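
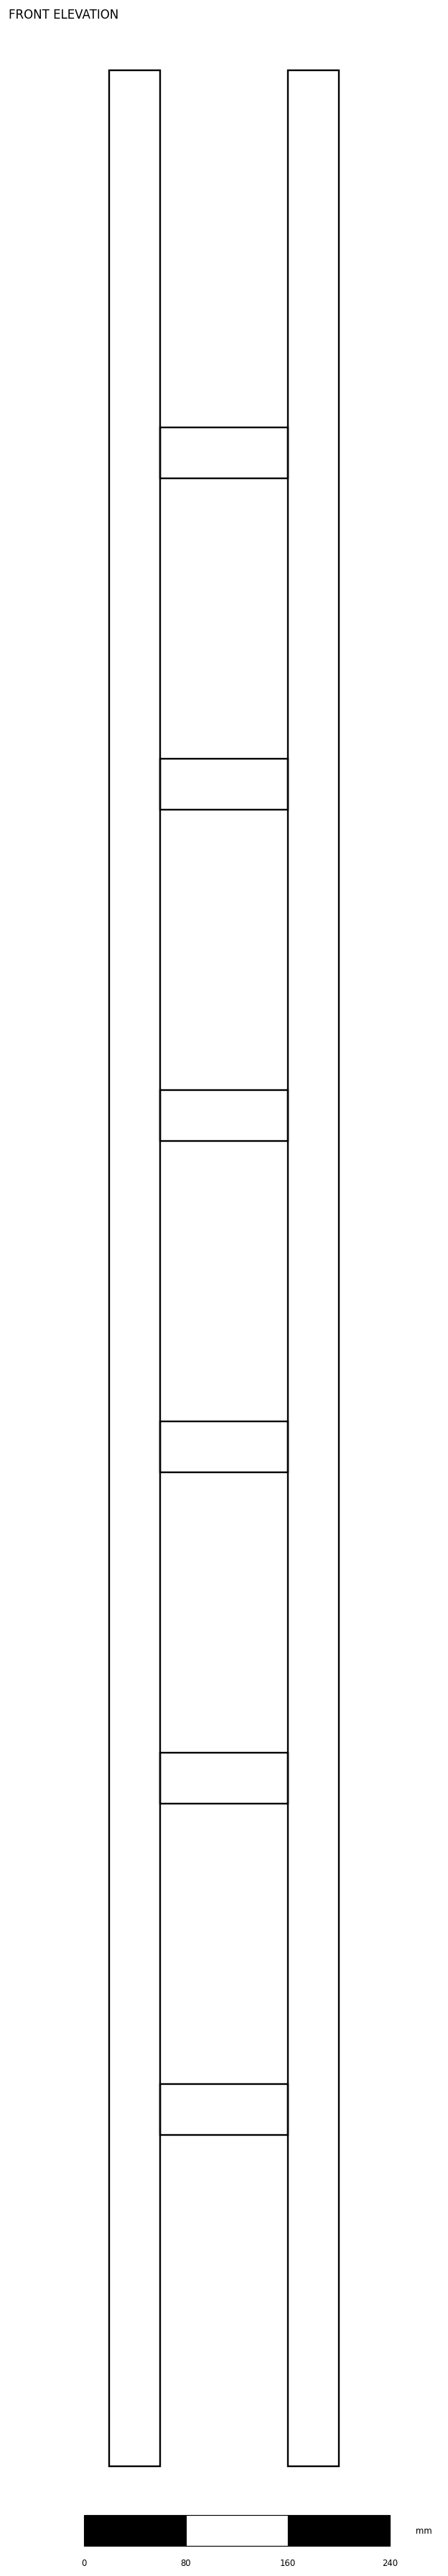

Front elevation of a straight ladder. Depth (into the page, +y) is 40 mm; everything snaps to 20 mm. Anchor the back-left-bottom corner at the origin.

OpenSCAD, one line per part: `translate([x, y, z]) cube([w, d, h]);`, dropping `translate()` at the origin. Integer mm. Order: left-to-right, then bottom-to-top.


cube([40, 40, 1880]);
translate([40, 0, 260]) cube([100, 40, 40]);
translate([40, 0, 520]) cube([100, 40, 40]);
translate([40, 0, 780]) cube([100, 40, 40]);
translate([40, 0, 1040]) cube([100, 40, 40]);
translate([40, 0, 1300]) cube([100, 40, 40]);
translate([40, 0, 1560]) cube([100, 40, 40]);
translate([140, 0, 0]) cube([40, 40, 1880]);


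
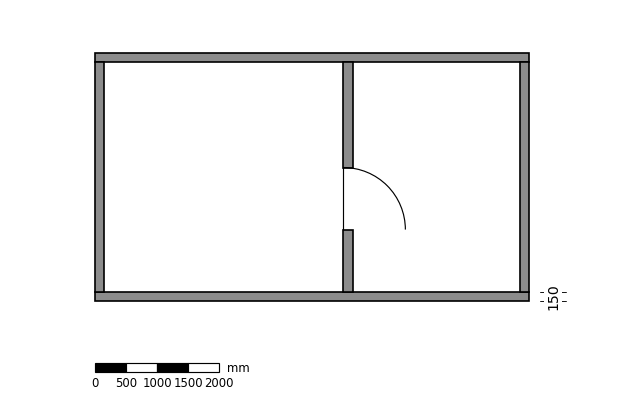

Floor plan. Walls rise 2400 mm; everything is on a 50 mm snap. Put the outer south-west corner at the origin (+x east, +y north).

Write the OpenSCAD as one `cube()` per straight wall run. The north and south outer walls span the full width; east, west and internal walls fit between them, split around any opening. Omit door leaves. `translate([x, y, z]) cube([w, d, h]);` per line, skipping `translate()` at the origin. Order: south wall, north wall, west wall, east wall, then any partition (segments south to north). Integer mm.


cube([7000, 150, 2400]);
translate([0, 3850, 0]) cube([7000, 150, 2400]);
translate([0, 150, 0]) cube([150, 3700, 2400]);
translate([6850, 150, 0]) cube([150, 3700, 2400]);
translate([4000, 150, 0]) cube([150, 1000, 2400]);
translate([4000, 2150, 0]) cube([150, 1700, 2400]);


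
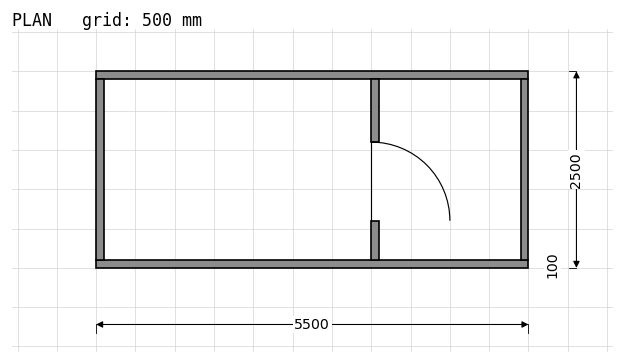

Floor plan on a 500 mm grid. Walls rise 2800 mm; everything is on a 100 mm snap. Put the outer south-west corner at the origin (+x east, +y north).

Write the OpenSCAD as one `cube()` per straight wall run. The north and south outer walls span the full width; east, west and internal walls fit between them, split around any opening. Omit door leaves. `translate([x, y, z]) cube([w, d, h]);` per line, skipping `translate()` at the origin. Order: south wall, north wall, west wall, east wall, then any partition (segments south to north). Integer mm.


cube([5500, 100, 2800]);
translate([0, 2400, 0]) cube([5500, 100, 2800]);
translate([0, 100, 0]) cube([100, 2300, 2800]);
translate([5400, 100, 0]) cube([100, 2300, 2800]);
translate([3500, 100, 0]) cube([100, 500, 2800]);
translate([3500, 1600, 0]) cube([100, 800, 2800]);


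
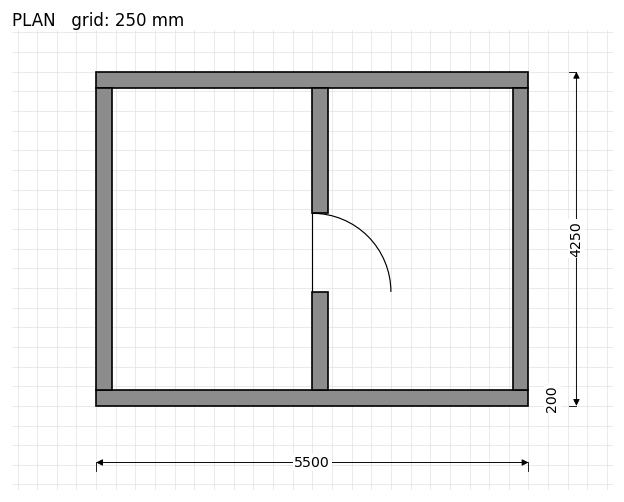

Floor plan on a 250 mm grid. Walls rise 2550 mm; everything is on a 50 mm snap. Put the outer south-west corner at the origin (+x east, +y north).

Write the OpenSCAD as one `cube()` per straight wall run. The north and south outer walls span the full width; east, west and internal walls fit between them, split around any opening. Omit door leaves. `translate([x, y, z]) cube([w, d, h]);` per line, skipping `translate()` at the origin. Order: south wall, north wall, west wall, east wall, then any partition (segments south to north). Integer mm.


cube([5500, 200, 2550]);
translate([0, 4050, 0]) cube([5500, 200, 2550]);
translate([0, 200, 0]) cube([200, 3850, 2550]);
translate([5300, 200, 0]) cube([200, 3850, 2550]);
translate([2750, 200, 0]) cube([200, 1250, 2550]);
translate([2750, 2450, 0]) cube([200, 1600, 2550]);


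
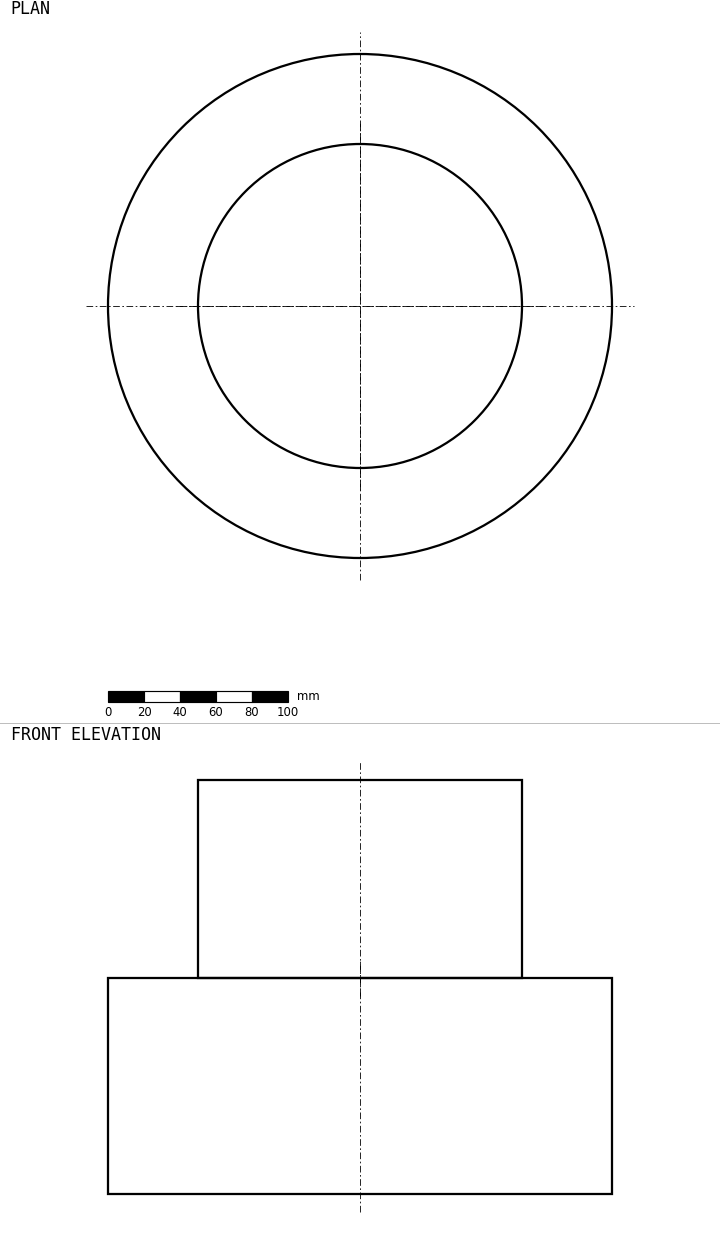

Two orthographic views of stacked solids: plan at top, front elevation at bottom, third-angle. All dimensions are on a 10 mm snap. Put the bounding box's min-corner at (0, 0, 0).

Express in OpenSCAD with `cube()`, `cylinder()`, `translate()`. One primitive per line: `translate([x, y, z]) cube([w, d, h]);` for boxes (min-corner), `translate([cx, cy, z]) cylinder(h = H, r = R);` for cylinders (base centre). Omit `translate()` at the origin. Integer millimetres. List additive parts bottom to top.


translate([140, 140, 0]) cylinder(h = 120, r = 140);
translate([140, 140, 120]) cylinder(h = 110, r = 90);


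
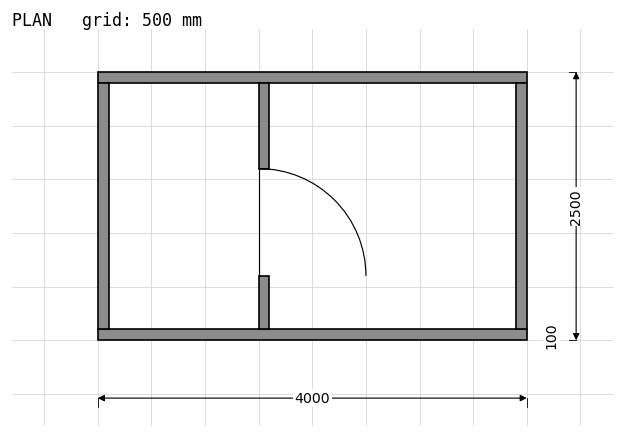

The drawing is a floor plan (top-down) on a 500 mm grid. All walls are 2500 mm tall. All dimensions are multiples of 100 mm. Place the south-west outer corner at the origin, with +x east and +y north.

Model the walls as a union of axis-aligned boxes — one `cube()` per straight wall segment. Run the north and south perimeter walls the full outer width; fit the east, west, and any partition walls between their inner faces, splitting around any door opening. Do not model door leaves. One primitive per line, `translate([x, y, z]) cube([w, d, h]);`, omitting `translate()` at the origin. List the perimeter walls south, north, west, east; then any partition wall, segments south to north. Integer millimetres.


cube([4000, 100, 2500]);
translate([0, 2400, 0]) cube([4000, 100, 2500]);
translate([0, 100, 0]) cube([100, 2300, 2500]);
translate([3900, 100, 0]) cube([100, 2300, 2500]);
translate([1500, 100, 0]) cube([100, 500, 2500]);
translate([1500, 1600, 0]) cube([100, 800, 2500]);


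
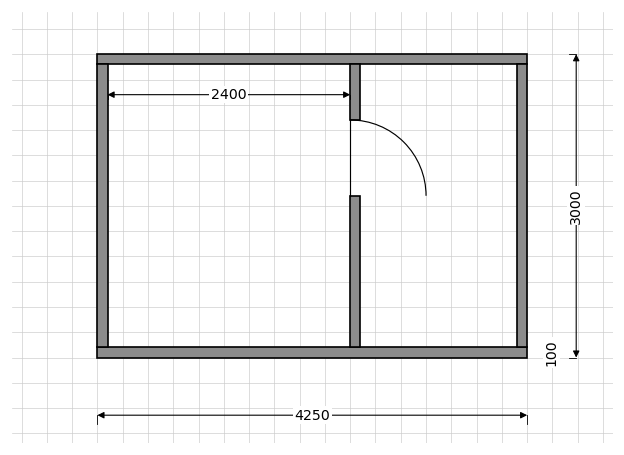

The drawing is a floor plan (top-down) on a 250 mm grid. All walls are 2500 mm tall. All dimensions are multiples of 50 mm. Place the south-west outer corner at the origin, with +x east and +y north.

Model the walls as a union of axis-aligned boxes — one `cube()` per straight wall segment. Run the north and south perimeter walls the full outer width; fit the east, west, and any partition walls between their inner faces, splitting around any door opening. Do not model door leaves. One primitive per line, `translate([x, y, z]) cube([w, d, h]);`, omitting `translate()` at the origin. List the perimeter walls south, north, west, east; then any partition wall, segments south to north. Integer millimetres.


cube([4250, 100, 2500]);
translate([0, 2900, 0]) cube([4250, 100, 2500]);
translate([0, 100, 0]) cube([100, 2800, 2500]);
translate([4150, 100, 0]) cube([100, 2800, 2500]);
translate([2500, 100, 0]) cube([100, 1500, 2500]);
translate([2500, 2350, 0]) cube([100, 550, 2500]);


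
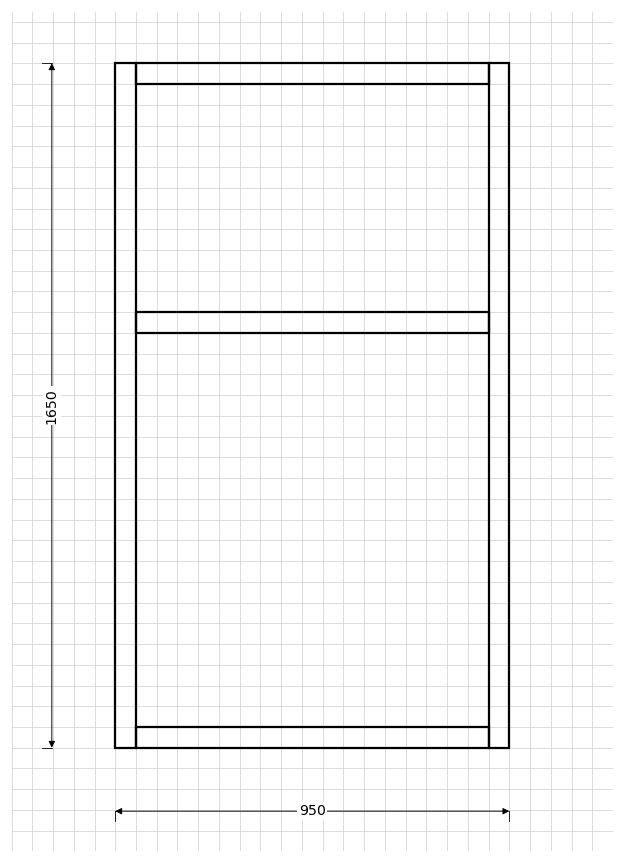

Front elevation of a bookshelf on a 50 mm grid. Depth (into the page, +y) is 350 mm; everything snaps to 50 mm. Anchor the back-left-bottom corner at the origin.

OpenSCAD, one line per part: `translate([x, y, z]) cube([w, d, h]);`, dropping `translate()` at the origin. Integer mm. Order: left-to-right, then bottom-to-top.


cube([50, 350, 1650]);
translate([50, 0, 0]) cube([850, 350, 50]);
translate([50, 0, 1000]) cube([850, 350, 50]);
translate([50, 0, 1600]) cube([850, 350, 50]);
translate([900, 0, 0]) cube([50, 350, 1650]);


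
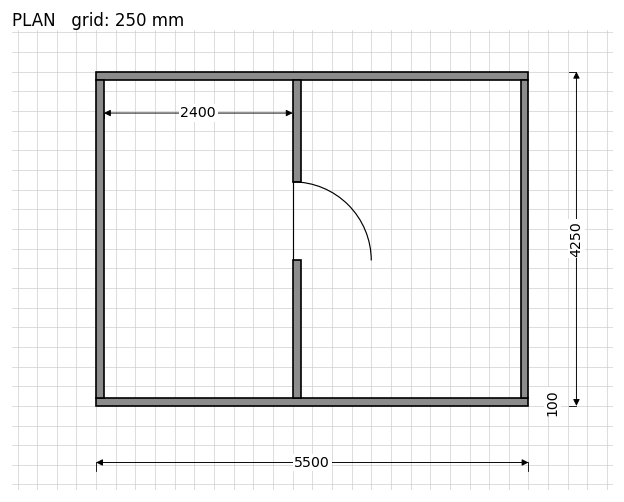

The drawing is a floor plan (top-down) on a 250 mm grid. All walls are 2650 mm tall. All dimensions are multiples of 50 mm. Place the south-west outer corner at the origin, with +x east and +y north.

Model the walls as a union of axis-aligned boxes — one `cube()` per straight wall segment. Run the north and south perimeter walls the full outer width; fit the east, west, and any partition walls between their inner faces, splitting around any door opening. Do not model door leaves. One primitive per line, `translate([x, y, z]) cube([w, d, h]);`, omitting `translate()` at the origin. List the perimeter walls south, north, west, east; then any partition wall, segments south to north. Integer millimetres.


cube([5500, 100, 2650]);
translate([0, 4150, 0]) cube([5500, 100, 2650]);
translate([0, 100, 0]) cube([100, 4050, 2650]);
translate([5400, 100, 0]) cube([100, 4050, 2650]);
translate([2500, 100, 0]) cube([100, 1750, 2650]);
translate([2500, 2850, 0]) cube([100, 1300, 2650]);


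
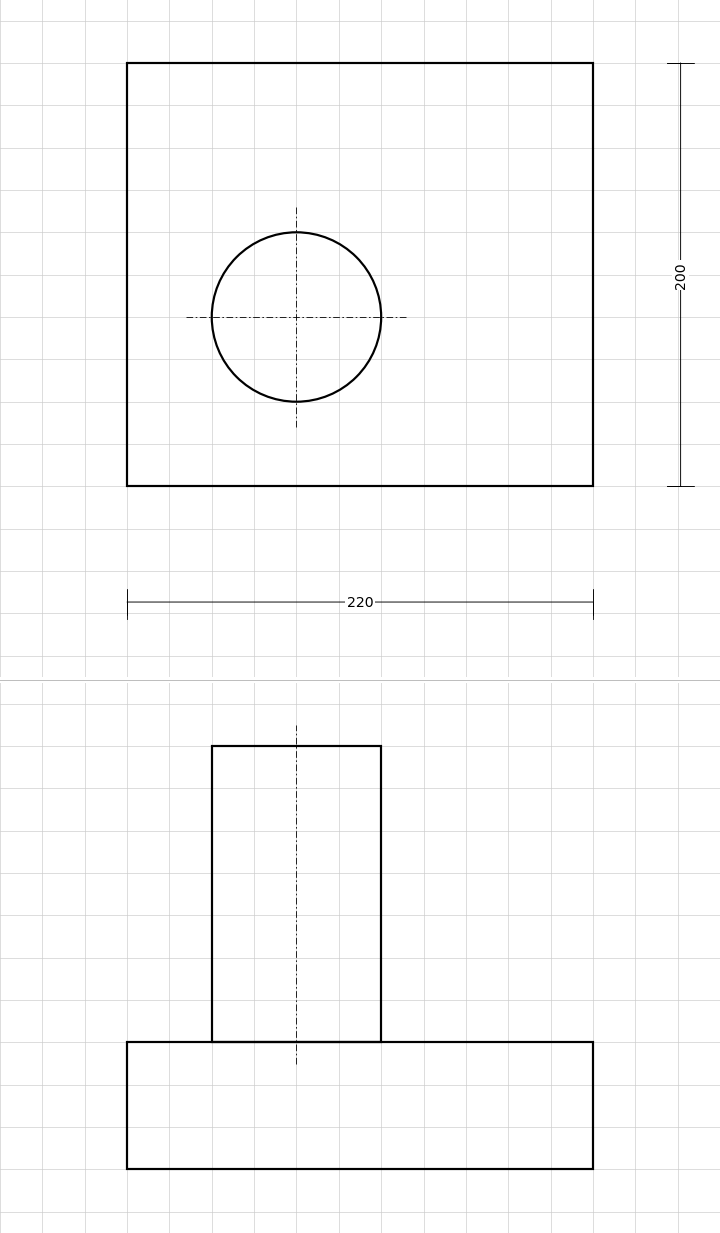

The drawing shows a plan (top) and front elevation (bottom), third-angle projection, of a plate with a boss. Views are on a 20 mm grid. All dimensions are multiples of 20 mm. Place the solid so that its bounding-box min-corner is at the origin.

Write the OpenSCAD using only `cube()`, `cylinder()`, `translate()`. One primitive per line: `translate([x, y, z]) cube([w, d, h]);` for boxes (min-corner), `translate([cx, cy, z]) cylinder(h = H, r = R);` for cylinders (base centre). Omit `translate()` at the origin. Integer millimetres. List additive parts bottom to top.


cube([220, 200, 60]);
translate([80, 80, 60]) cylinder(h = 140, r = 40);


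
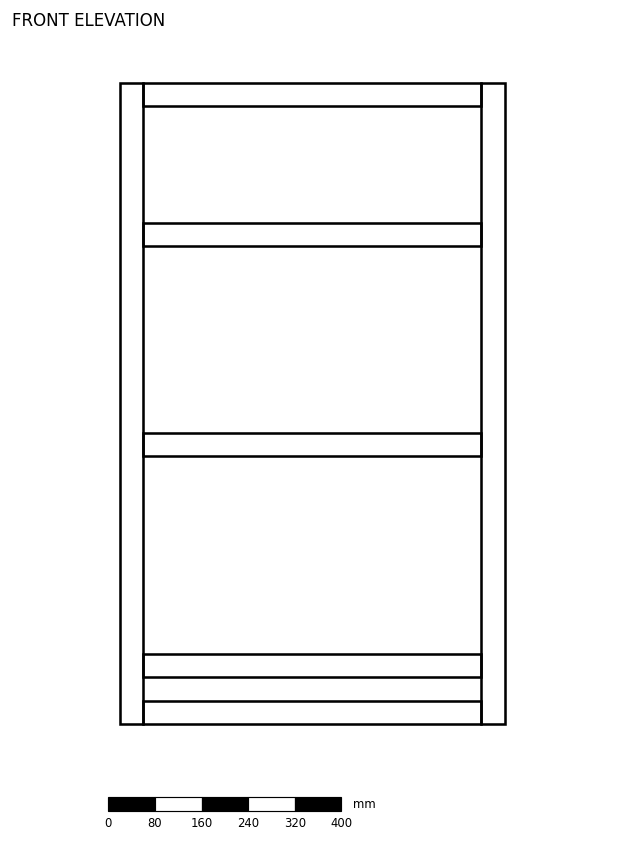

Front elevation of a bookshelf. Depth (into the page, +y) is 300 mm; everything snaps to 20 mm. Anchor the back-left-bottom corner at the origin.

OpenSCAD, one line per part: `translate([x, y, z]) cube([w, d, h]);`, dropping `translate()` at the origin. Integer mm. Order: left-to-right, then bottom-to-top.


cube([40, 300, 1100]);
translate([40, 0, 0]) cube([580, 300, 40]);
translate([40, 0, 80]) cube([580, 300, 40]);
translate([40, 0, 460]) cube([580, 300, 40]);
translate([40, 0, 820]) cube([580, 300, 40]);
translate([40, 0, 1060]) cube([580, 300, 40]);
translate([620, 0, 0]) cube([40, 300, 1100]);


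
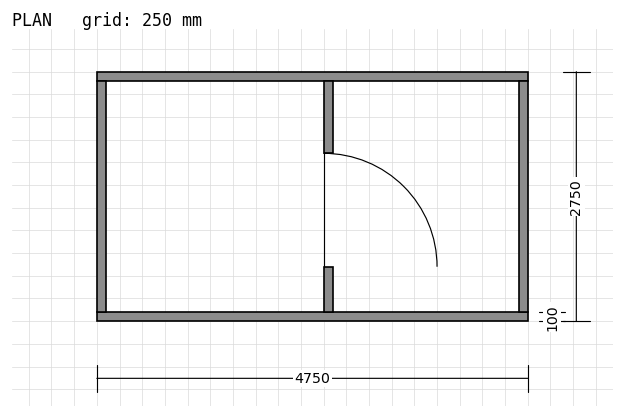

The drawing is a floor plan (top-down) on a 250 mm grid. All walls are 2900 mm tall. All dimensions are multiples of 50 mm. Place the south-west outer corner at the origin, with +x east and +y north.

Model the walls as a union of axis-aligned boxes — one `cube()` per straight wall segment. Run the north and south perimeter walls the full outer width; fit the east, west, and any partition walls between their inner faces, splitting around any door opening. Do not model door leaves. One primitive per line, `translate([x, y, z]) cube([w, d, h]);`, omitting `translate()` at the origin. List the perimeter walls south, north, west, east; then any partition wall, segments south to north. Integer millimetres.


cube([4750, 100, 2900]);
translate([0, 2650, 0]) cube([4750, 100, 2900]);
translate([0, 100, 0]) cube([100, 2550, 2900]);
translate([4650, 100, 0]) cube([100, 2550, 2900]);
translate([2500, 100, 0]) cube([100, 500, 2900]);
translate([2500, 1850, 0]) cube([100, 800, 2900]);


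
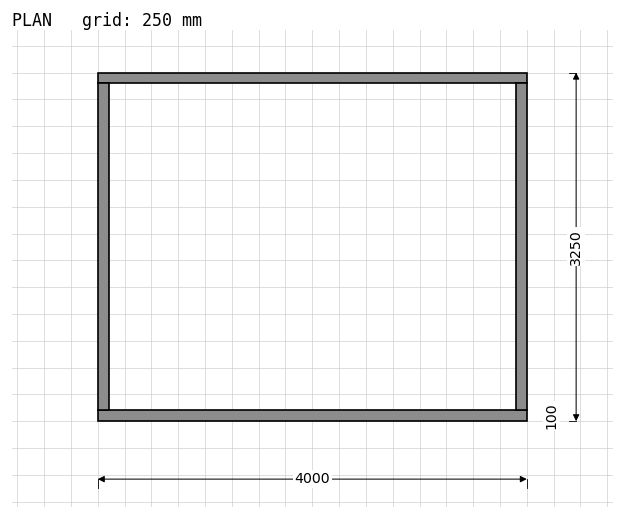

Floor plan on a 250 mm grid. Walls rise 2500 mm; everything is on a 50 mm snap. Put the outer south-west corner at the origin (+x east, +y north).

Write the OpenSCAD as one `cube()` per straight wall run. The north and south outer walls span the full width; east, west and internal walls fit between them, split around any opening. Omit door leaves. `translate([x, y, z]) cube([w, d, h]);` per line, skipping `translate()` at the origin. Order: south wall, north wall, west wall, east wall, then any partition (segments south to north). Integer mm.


cube([4000, 100, 2500]);
translate([0, 3150, 0]) cube([4000, 100, 2500]);
translate([0, 100, 0]) cube([100, 3050, 2500]);
translate([3900, 100, 0]) cube([100, 3050, 2500]);


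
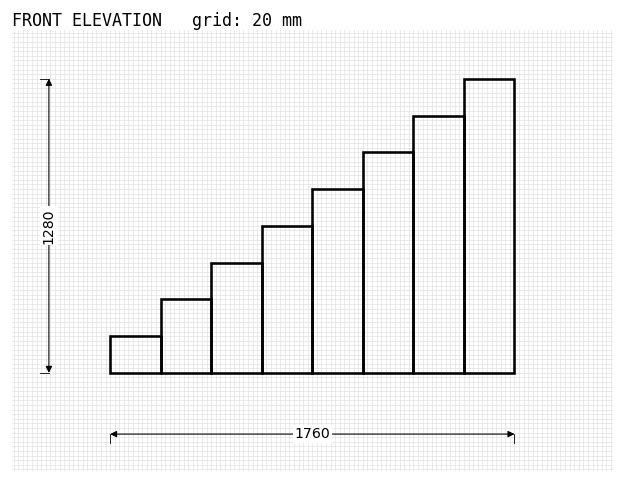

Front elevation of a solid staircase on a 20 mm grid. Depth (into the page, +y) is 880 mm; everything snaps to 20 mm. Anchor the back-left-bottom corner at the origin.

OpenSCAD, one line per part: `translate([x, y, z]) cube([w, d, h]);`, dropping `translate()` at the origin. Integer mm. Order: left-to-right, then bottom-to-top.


cube([220, 880, 160]);
translate([220, 0, 0]) cube([220, 880, 320]);
translate([440, 0, 0]) cube([220, 880, 480]);
translate([660, 0, 0]) cube([220, 880, 640]);
translate([880, 0, 0]) cube([220, 880, 800]);
translate([1100, 0, 0]) cube([220, 880, 960]);
translate([1320, 0, 0]) cube([220, 880, 1120]);
translate([1540, 0, 0]) cube([220, 880, 1280]);


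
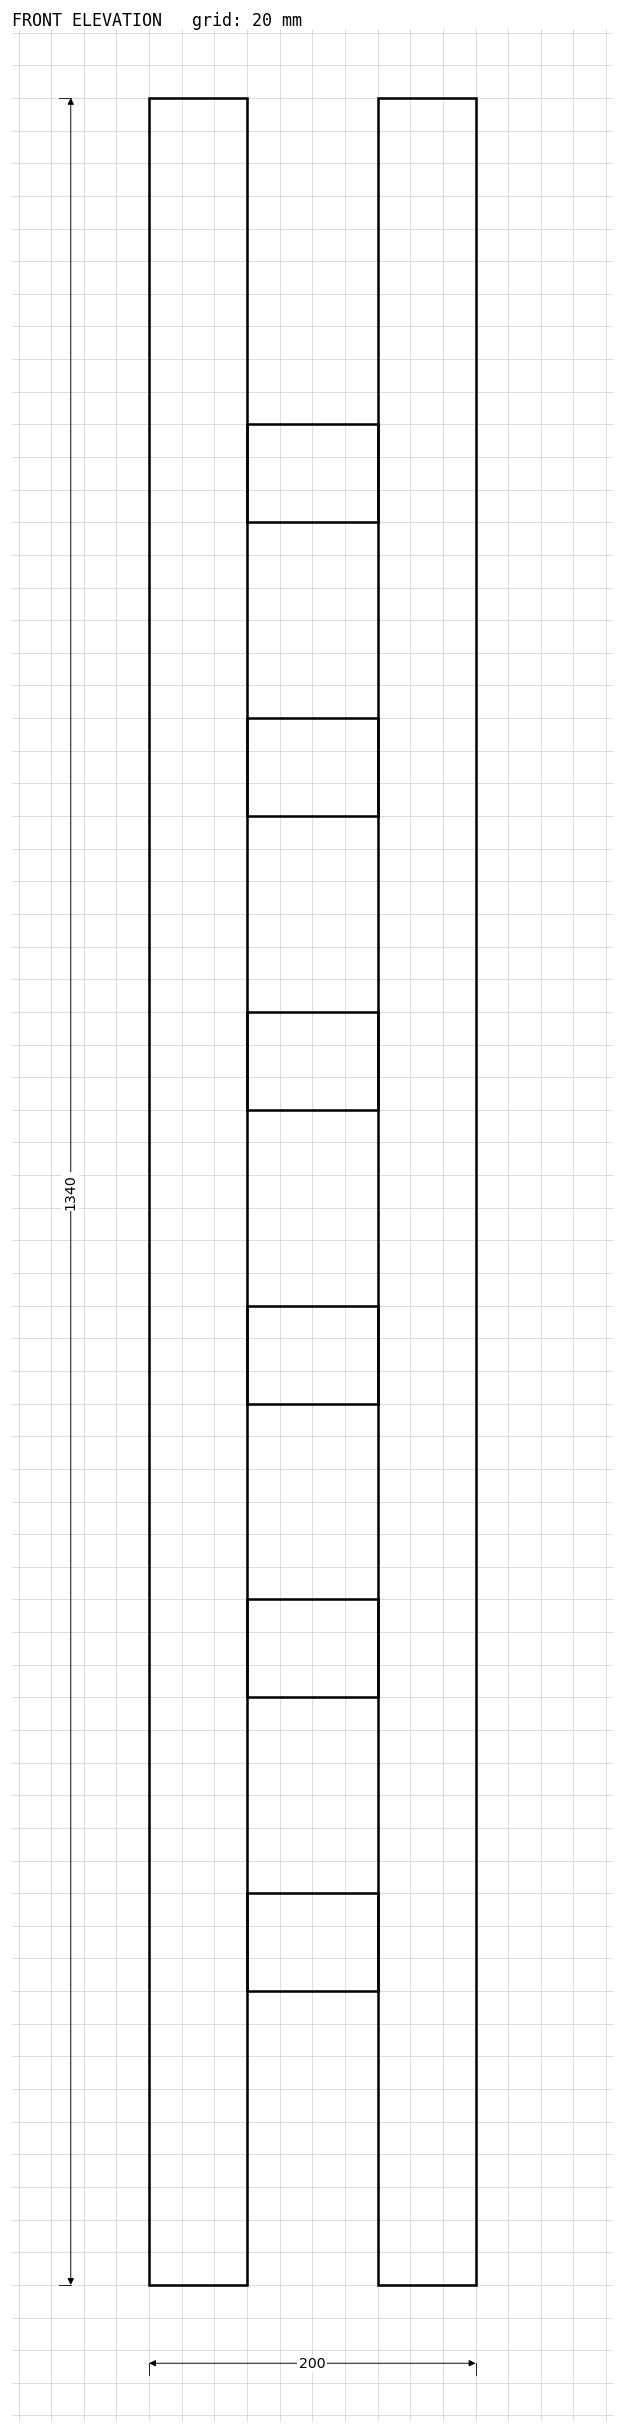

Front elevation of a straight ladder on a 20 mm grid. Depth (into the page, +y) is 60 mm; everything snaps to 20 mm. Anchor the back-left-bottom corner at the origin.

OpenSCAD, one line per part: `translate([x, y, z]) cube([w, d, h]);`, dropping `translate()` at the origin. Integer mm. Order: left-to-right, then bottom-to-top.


cube([60, 60, 1340]);
translate([60, 0, 180]) cube([80, 60, 60]);
translate([60, 0, 360]) cube([80, 60, 60]);
translate([60, 0, 540]) cube([80, 60, 60]);
translate([60, 0, 720]) cube([80, 60, 60]);
translate([60, 0, 900]) cube([80, 60, 60]);
translate([60, 0, 1080]) cube([80, 60, 60]);
translate([140, 0, 0]) cube([60, 60, 1340]);


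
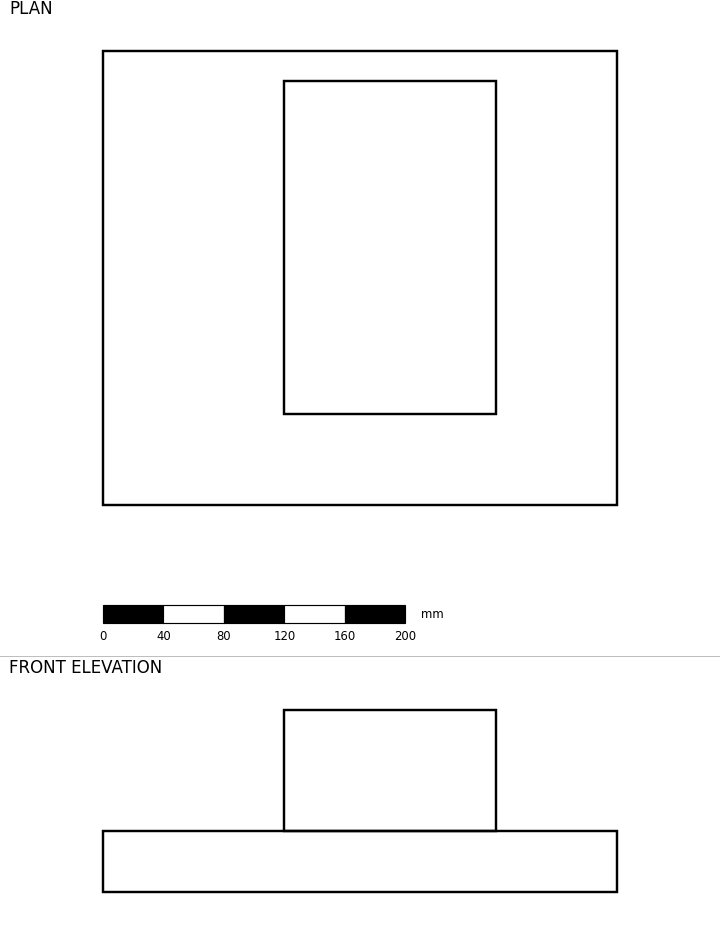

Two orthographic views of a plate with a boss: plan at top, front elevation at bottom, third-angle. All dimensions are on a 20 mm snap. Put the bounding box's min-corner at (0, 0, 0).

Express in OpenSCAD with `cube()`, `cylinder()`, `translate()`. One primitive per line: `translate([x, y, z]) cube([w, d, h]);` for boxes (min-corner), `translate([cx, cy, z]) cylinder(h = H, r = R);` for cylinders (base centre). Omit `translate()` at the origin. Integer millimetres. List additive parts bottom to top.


cube([340, 300, 40]);
translate([120, 60, 40]) cube([140, 220, 80]);


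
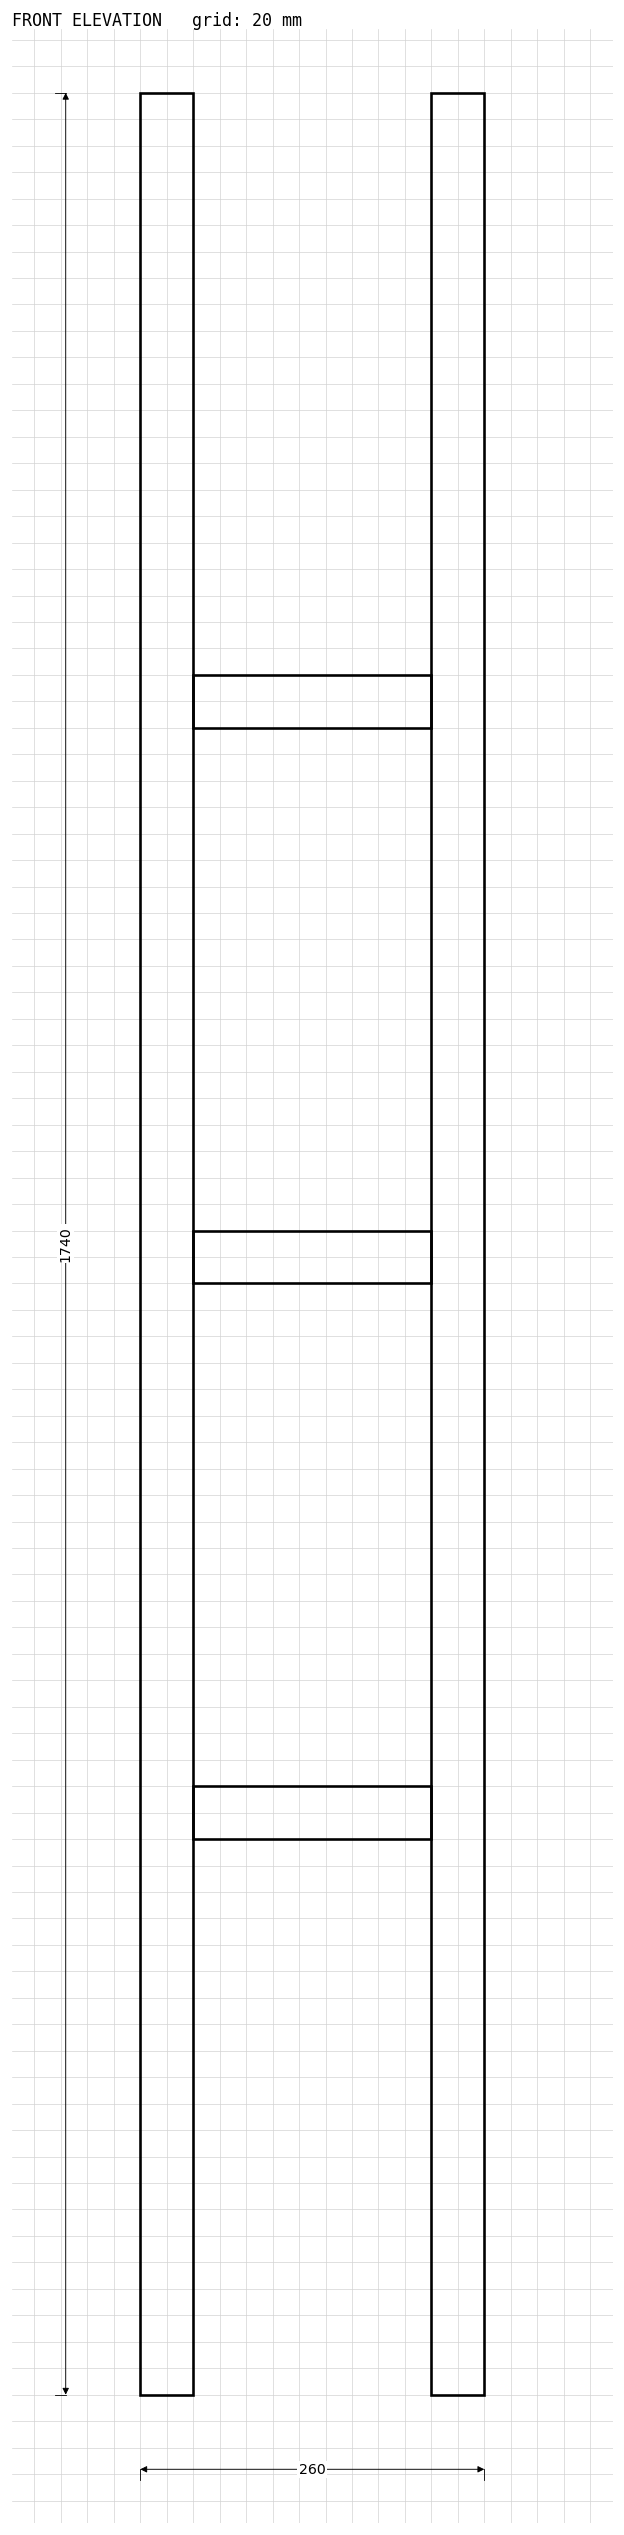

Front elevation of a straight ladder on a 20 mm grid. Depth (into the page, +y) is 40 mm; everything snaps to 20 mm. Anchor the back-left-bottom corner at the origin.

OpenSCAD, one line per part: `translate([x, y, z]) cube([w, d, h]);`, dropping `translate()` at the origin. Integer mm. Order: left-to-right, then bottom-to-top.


cube([40, 40, 1740]);
translate([40, 0, 420]) cube([180, 40, 40]);
translate([40, 0, 840]) cube([180, 40, 40]);
translate([40, 0, 1260]) cube([180, 40, 40]);
translate([220, 0, 0]) cube([40, 40, 1740]);


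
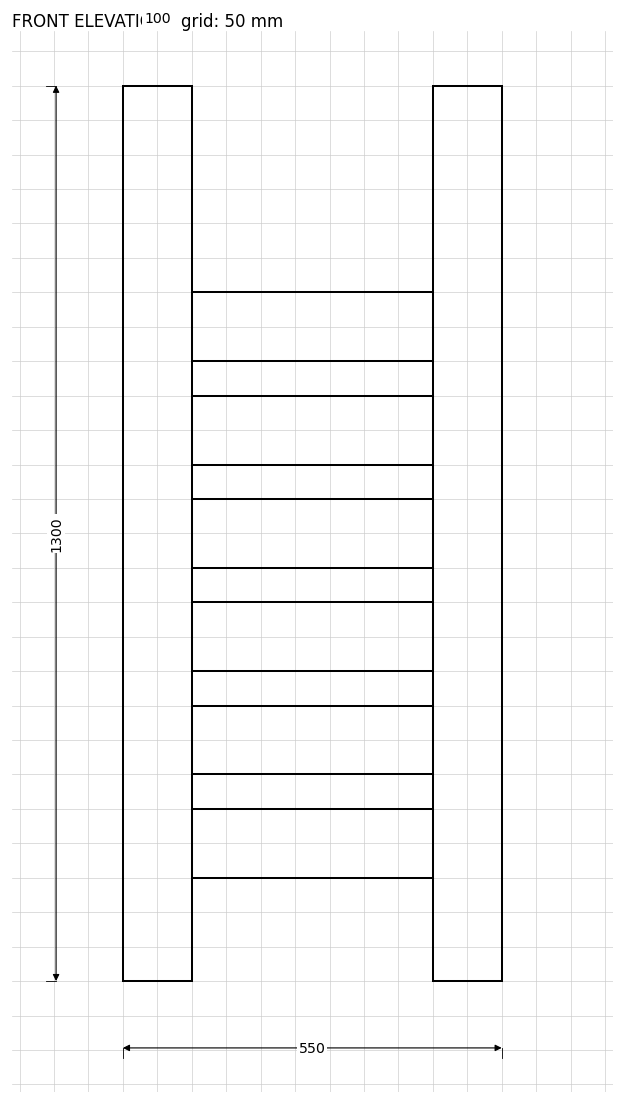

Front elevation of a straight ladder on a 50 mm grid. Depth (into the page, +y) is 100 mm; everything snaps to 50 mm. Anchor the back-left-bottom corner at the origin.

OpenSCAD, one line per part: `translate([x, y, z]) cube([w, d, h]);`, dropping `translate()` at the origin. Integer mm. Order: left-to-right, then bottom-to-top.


cube([100, 100, 1300]);
translate([100, 0, 150]) cube([350, 100, 100]);
translate([100, 0, 300]) cube([350, 100, 100]);
translate([100, 0, 450]) cube([350, 100, 100]);
translate([100, 0, 600]) cube([350, 100, 100]);
translate([100, 0, 750]) cube([350, 100, 100]);
translate([100, 0, 900]) cube([350, 100, 100]);
translate([450, 0, 0]) cube([100, 100, 1300]);


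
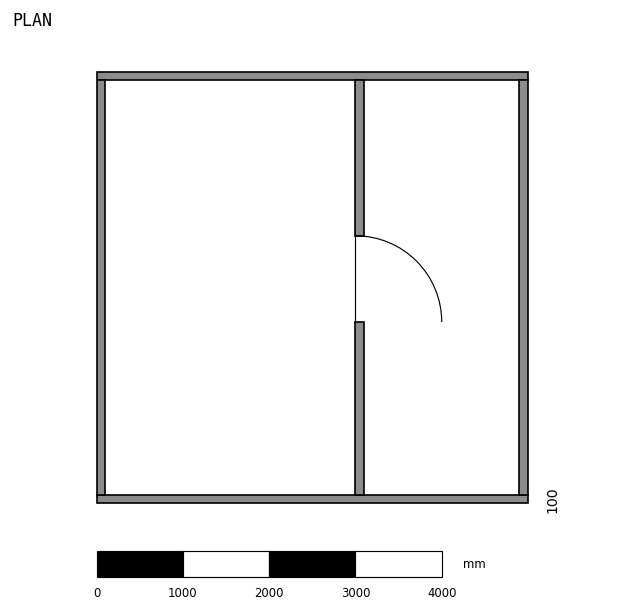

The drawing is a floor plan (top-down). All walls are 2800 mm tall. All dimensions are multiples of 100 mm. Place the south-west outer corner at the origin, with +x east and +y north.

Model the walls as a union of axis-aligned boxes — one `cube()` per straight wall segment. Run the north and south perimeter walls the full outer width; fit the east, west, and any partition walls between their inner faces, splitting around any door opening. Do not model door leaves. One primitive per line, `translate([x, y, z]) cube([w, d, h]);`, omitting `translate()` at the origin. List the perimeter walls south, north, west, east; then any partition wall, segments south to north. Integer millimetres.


cube([5000, 100, 2800]);
translate([0, 4900, 0]) cube([5000, 100, 2800]);
translate([0, 100, 0]) cube([100, 4800, 2800]);
translate([4900, 100, 0]) cube([100, 4800, 2800]);
translate([3000, 100, 0]) cube([100, 2000, 2800]);
translate([3000, 3100, 0]) cube([100, 1800, 2800]);


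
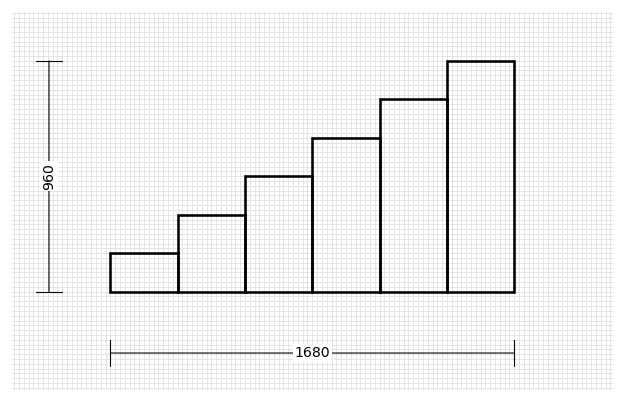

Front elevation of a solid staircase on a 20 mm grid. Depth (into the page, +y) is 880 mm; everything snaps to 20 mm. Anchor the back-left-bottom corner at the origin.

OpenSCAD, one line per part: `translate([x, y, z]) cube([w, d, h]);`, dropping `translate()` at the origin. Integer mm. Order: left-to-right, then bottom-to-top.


cube([280, 880, 160]);
translate([280, 0, 0]) cube([280, 880, 320]);
translate([560, 0, 0]) cube([280, 880, 480]);
translate([840, 0, 0]) cube([280, 880, 640]);
translate([1120, 0, 0]) cube([280, 880, 800]);
translate([1400, 0, 0]) cube([280, 880, 960]);


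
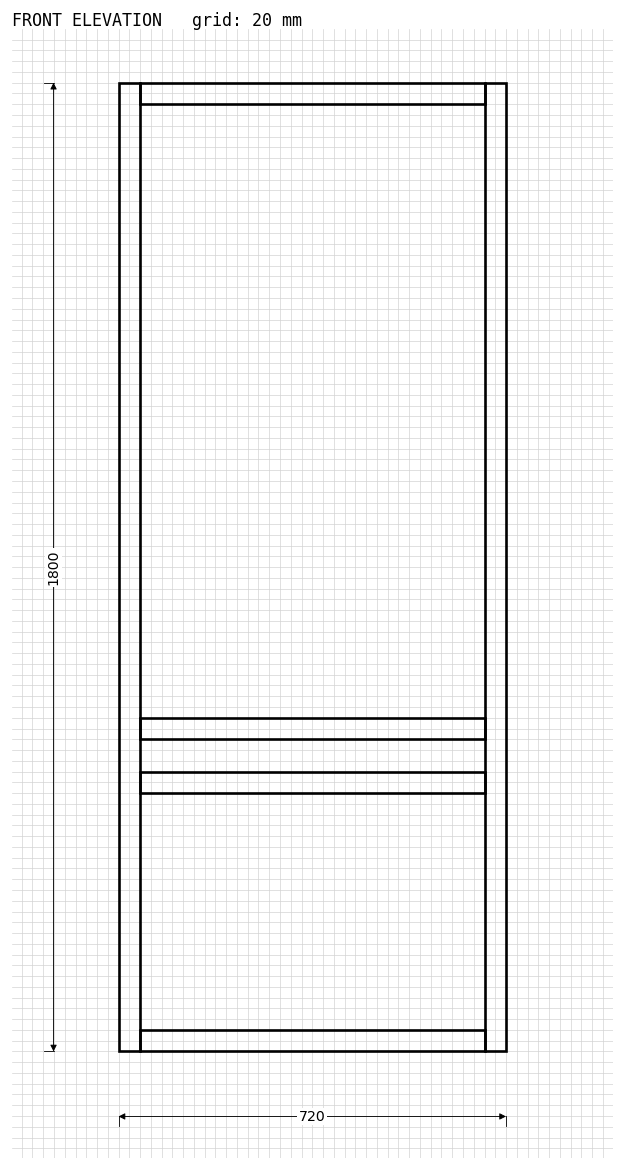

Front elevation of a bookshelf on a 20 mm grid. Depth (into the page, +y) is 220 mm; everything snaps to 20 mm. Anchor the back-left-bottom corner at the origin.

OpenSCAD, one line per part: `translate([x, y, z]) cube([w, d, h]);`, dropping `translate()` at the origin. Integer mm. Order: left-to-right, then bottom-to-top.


cube([40, 220, 1800]);
translate([40, 0, 0]) cube([640, 220, 40]);
translate([40, 0, 480]) cube([640, 220, 40]);
translate([40, 0, 580]) cube([640, 220, 40]);
translate([40, 0, 1760]) cube([640, 220, 40]);
translate([680, 0, 0]) cube([40, 220, 1800]);


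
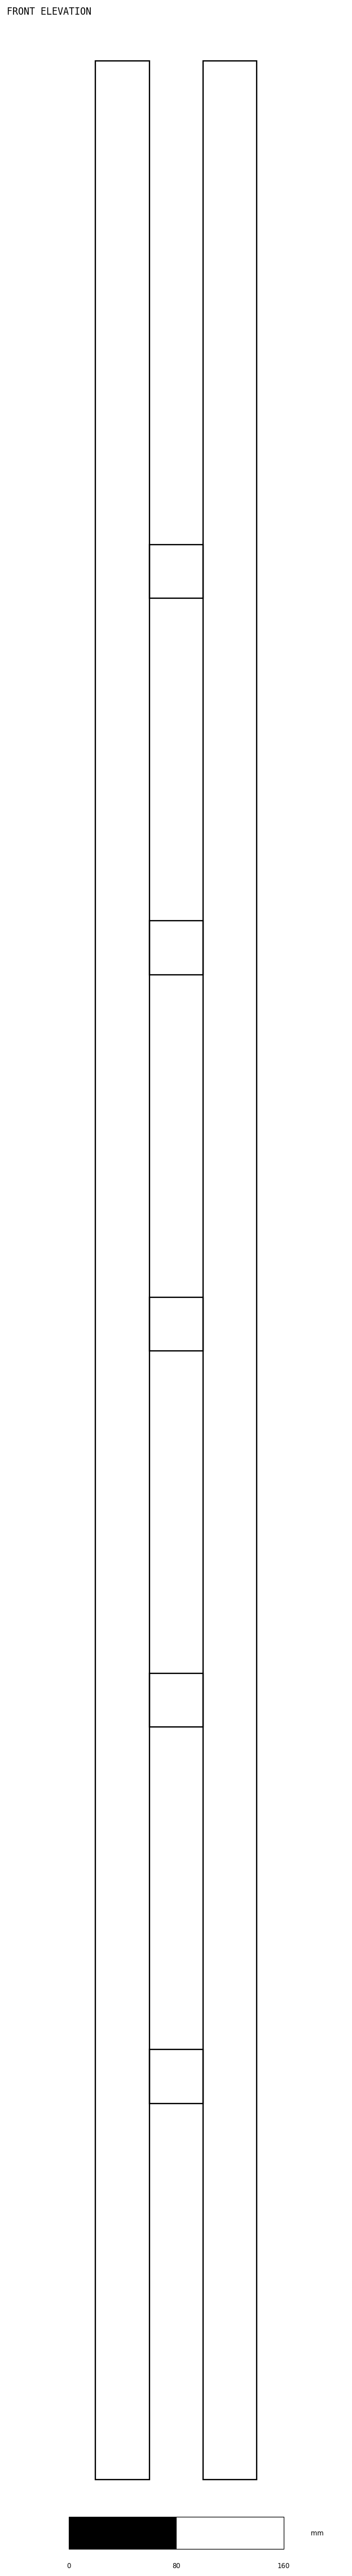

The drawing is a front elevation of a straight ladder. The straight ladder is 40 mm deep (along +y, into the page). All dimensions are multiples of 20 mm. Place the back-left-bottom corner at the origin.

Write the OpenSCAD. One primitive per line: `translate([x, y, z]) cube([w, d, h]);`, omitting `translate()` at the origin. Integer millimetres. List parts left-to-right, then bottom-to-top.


cube([40, 40, 1800]);
translate([40, 0, 280]) cube([40, 40, 40]);
translate([40, 0, 560]) cube([40, 40, 40]);
translate([40, 0, 840]) cube([40, 40, 40]);
translate([40, 0, 1120]) cube([40, 40, 40]);
translate([40, 0, 1400]) cube([40, 40, 40]);
translate([80, 0, 0]) cube([40, 40, 1800]);


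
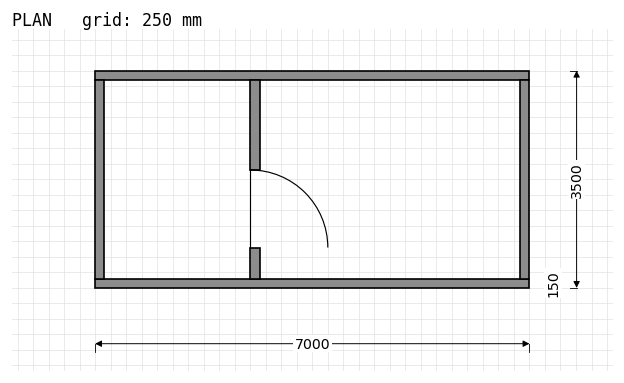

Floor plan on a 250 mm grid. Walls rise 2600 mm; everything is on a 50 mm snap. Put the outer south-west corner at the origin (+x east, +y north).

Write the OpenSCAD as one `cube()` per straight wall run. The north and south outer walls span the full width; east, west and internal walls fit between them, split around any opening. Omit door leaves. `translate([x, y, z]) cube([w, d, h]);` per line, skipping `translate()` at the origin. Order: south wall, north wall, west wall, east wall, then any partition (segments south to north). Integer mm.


cube([7000, 150, 2600]);
translate([0, 3350, 0]) cube([7000, 150, 2600]);
translate([0, 150, 0]) cube([150, 3200, 2600]);
translate([6850, 150, 0]) cube([150, 3200, 2600]);
translate([2500, 150, 0]) cube([150, 500, 2600]);
translate([2500, 1900, 0]) cube([150, 1450, 2600]);


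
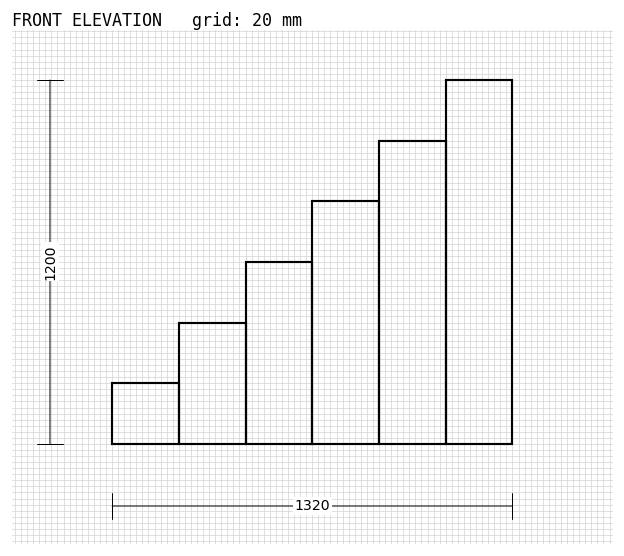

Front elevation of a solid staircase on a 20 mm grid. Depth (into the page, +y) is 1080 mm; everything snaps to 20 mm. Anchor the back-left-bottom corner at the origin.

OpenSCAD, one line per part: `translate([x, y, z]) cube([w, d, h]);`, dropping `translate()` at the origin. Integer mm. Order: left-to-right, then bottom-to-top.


cube([220, 1080, 200]);
translate([220, 0, 0]) cube([220, 1080, 400]);
translate([440, 0, 0]) cube([220, 1080, 600]);
translate([660, 0, 0]) cube([220, 1080, 800]);
translate([880, 0, 0]) cube([220, 1080, 1000]);
translate([1100, 0, 0]) cube([220, 1080, 1200]);


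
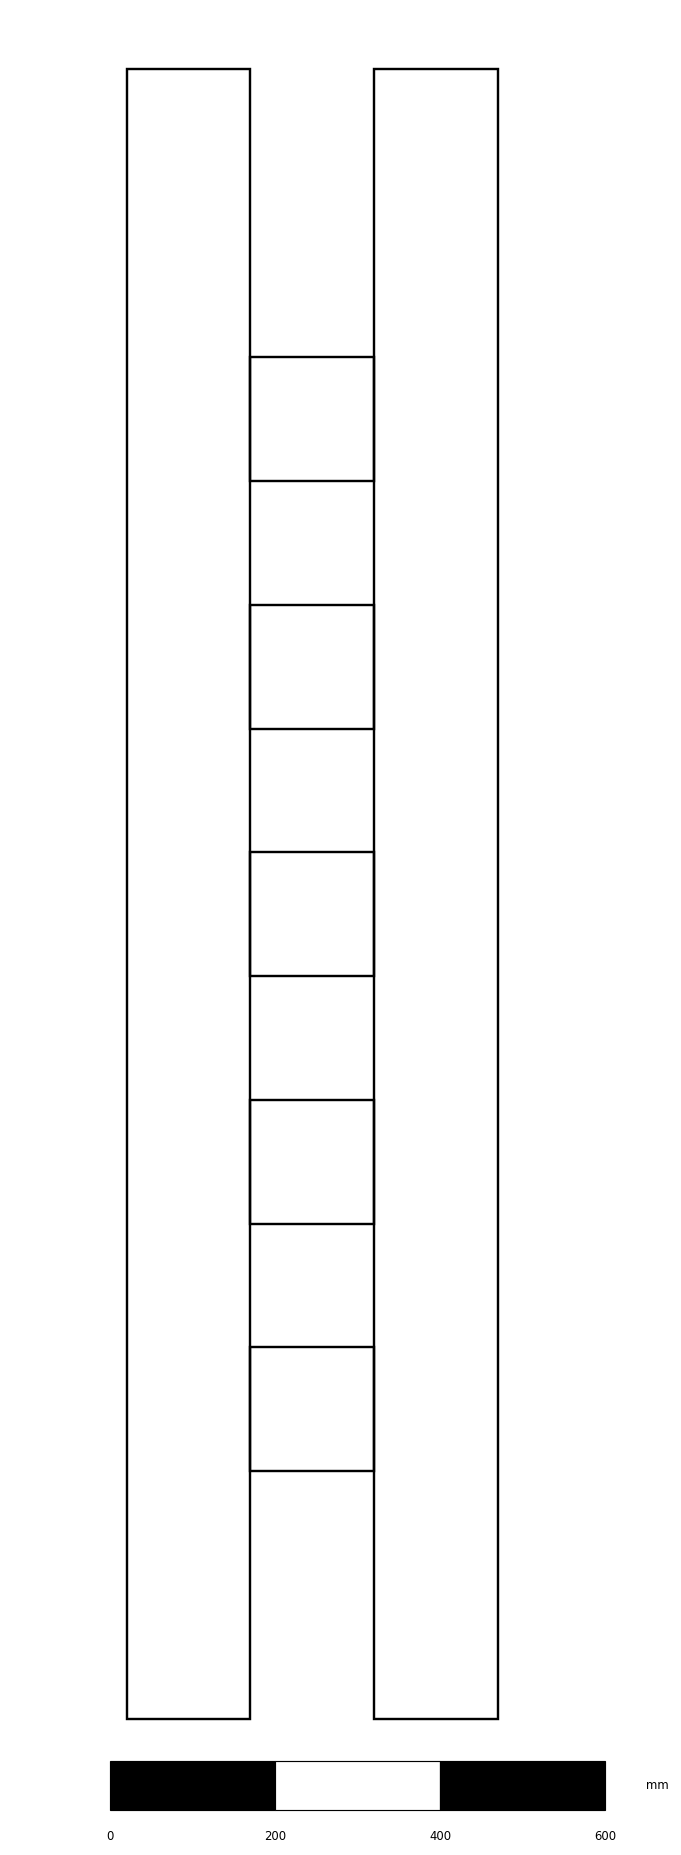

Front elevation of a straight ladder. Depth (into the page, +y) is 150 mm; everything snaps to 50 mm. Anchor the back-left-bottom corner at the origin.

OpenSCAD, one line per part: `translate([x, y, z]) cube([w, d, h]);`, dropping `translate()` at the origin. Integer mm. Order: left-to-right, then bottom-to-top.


cube([150, 150, 2000]);
translate([150, 0, 300]) cube([150, 150, 150]);
translate([150, 0, 600]) cube([150, 150, 150]);
translate([150, 0, 900]) cube([150, 150, 150]);
translate([150, 0, 1200]) cube([150, 150, 150]);
translate([150, 0, 1500]) cube([150, 150, 150]);
translate([300, 0, 0]) cube([150, 150, 2000]);


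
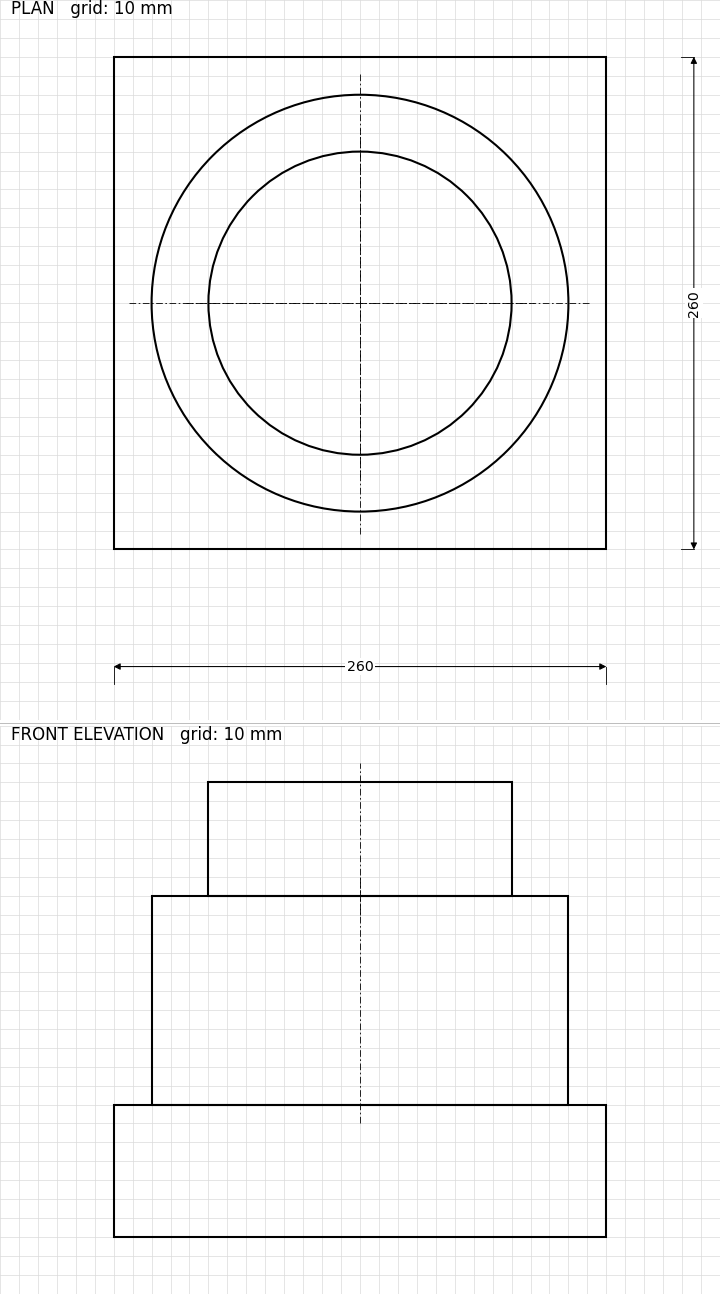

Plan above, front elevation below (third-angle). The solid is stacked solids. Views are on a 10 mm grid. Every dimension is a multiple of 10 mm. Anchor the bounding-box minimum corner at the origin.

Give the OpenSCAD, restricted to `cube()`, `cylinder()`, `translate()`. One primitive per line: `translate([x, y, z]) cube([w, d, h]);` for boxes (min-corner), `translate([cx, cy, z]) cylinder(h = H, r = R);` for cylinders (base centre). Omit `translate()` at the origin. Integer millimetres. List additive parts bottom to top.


cube([260, 260, 70]);
translate([130, 130, 70]) cylinder(h = 110, r = 110);
translate([130, 130, 180]) cylinder(h = 60, r = 80);


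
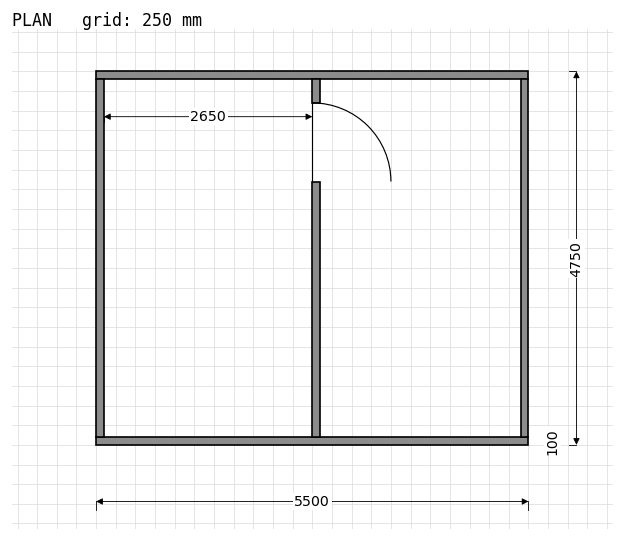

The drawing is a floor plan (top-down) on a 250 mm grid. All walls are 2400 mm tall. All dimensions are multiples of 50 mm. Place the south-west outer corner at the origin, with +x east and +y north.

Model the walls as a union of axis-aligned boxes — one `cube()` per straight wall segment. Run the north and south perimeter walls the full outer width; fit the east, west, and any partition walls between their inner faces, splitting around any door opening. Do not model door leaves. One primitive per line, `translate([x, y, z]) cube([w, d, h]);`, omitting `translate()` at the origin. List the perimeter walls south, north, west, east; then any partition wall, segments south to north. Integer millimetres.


cube([5500, 100, 2400]);
translate([0, 4650, 0]) cube([5500, 100, 2400]);
translate([0, 100, 0]) cube([100, 4550, 2400]);
translate([5400, 100, 0]) cube([100, 4550, 2400]);
translate([2750, 100, 0]) cube([100, 3250, 2400]);
translate([2750, 4350, 0]) cube([100, 300, 2400]);


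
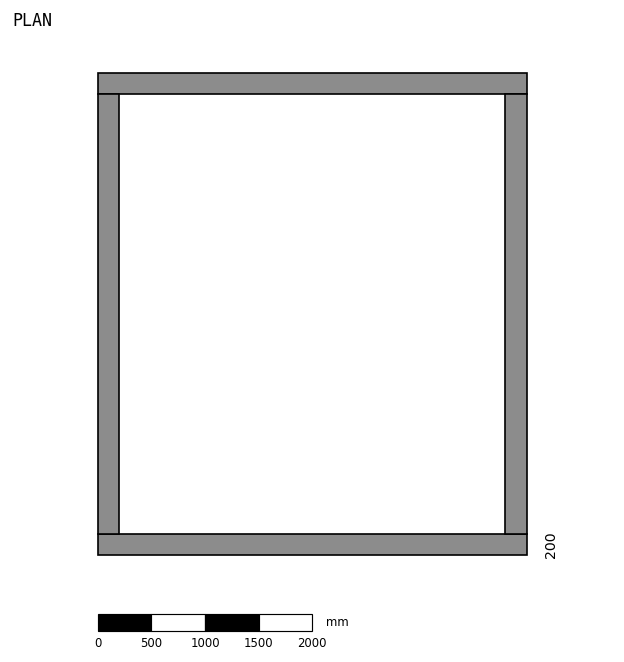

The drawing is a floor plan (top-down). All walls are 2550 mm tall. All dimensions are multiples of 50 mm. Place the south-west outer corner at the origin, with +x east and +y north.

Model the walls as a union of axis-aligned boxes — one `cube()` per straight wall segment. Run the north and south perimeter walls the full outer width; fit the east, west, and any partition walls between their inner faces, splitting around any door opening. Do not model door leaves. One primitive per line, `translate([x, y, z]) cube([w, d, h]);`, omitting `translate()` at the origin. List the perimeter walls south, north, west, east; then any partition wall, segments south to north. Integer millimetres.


cube([4000, 200, 2550]);
translate([0, 4300, 0]) cube([4000, 200, 2550]);
translate([0, 200, 0]) cube([200, 4100, 2550]);
translate([3800, 200, 0]) cube([200, 4100, 2550]);


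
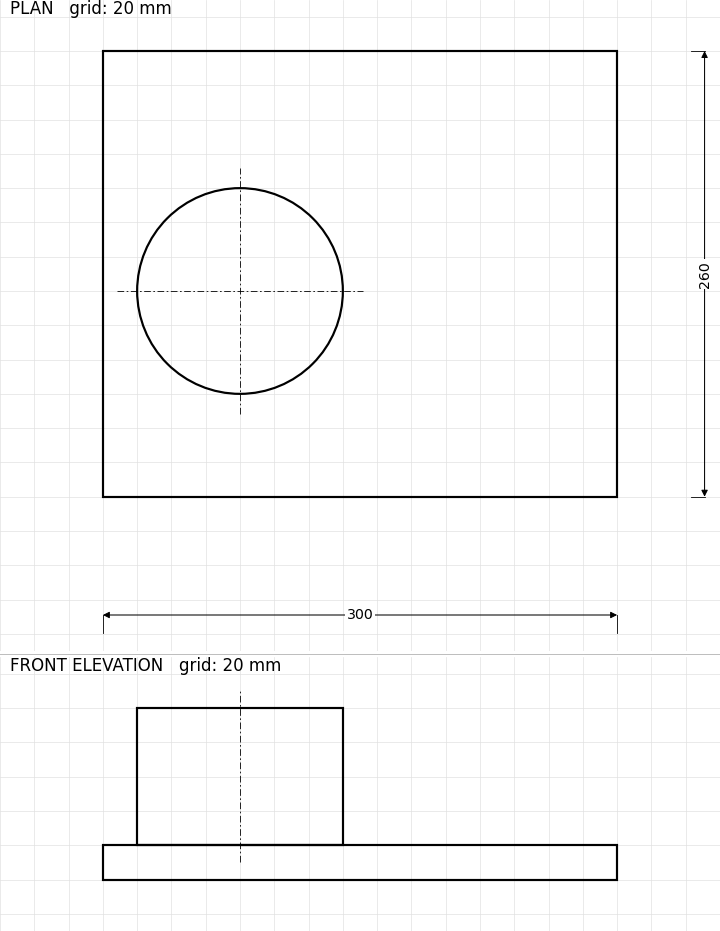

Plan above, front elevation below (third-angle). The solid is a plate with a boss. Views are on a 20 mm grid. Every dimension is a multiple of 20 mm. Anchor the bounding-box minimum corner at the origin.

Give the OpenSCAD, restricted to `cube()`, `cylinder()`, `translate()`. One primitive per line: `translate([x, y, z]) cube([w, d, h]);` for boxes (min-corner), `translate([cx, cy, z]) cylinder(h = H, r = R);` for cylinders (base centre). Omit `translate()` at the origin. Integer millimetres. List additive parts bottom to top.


cube([300, 260, 20]);
translate([80, 120, 20]) cylinder(h = 80, r = 60);


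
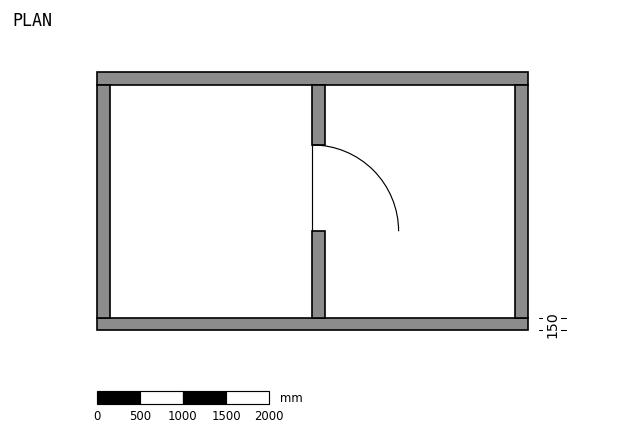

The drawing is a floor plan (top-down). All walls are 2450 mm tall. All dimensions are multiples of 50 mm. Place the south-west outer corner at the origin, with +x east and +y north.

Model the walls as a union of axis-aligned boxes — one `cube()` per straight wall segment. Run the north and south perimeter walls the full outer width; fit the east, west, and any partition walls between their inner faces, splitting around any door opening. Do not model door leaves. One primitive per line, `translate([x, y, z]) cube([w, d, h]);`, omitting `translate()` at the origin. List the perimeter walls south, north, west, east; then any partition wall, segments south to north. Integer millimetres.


cube([5000, 150, 2450]);
translate([0, 2850, 0]) cube([5000, 150, 2450]);
translate([0, 150, 0]) cube([150, 2700, 2450]);
translate([4850, 150, 0]) cube([150, 2700, 2450]);
translate([2500, 150, 0]) cube([150, 1000, 2450]);
translate([2500, 2150, 0]) cube([150, 700, 2450]);


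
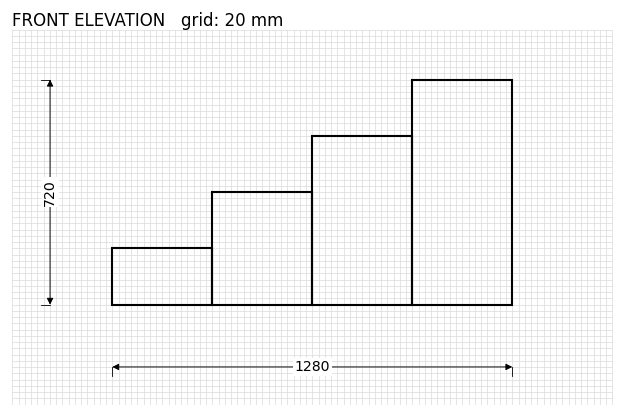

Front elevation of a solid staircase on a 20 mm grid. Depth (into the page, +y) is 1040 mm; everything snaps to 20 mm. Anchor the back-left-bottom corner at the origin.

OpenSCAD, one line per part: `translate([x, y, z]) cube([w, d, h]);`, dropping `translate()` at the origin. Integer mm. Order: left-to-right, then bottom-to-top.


cube([320, 1040, 180]);
translate([320, 0, 0]) cube([320, 1040, 360]);
translate([640, 0, 0]) cube([320, 1040, 540]);
translate([960, 0, 0]) cube([320, 1040, 720]);


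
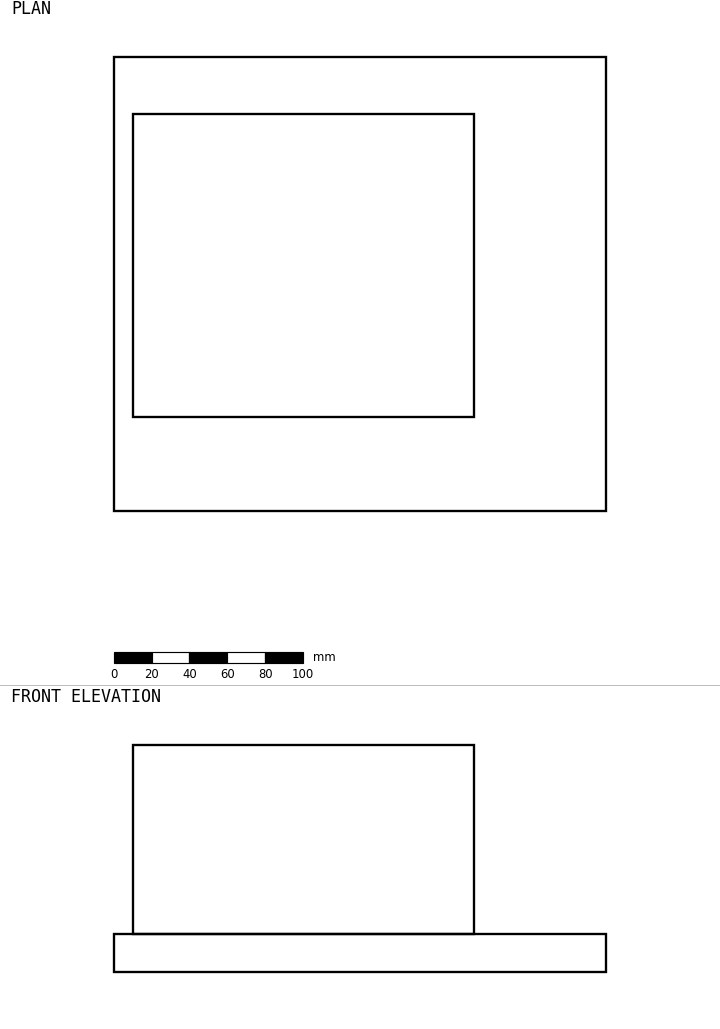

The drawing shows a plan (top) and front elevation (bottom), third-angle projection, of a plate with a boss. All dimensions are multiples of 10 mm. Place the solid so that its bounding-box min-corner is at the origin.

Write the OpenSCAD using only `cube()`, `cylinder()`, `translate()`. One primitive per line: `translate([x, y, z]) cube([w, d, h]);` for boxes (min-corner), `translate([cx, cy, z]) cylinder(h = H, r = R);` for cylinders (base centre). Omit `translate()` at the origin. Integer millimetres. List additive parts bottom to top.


cube([260, 240, 20]);
translate([10, 50, 20]) cube([180, 160, 100]);


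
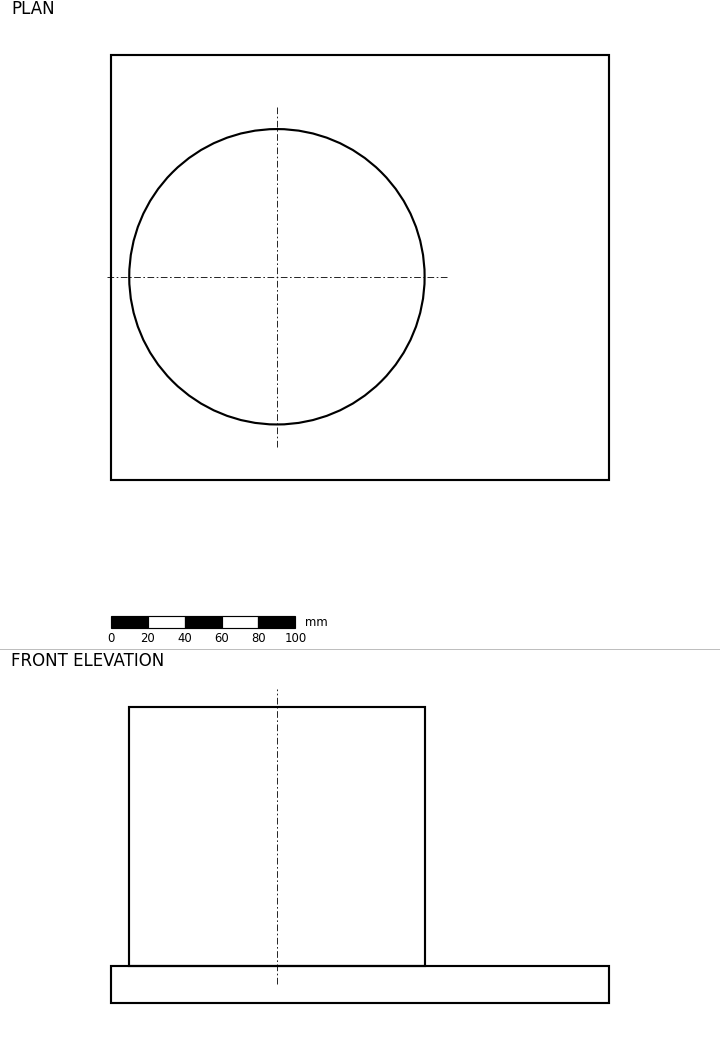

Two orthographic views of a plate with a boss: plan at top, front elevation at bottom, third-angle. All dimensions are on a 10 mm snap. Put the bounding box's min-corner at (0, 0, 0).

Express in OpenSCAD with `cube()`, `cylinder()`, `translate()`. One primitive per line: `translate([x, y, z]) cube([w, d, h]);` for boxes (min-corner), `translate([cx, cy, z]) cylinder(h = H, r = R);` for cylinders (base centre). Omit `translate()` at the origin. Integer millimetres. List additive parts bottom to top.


cube([270, 230, 20]);
translate([90, 110, 20]) cylinder(h = 140, r = 80);


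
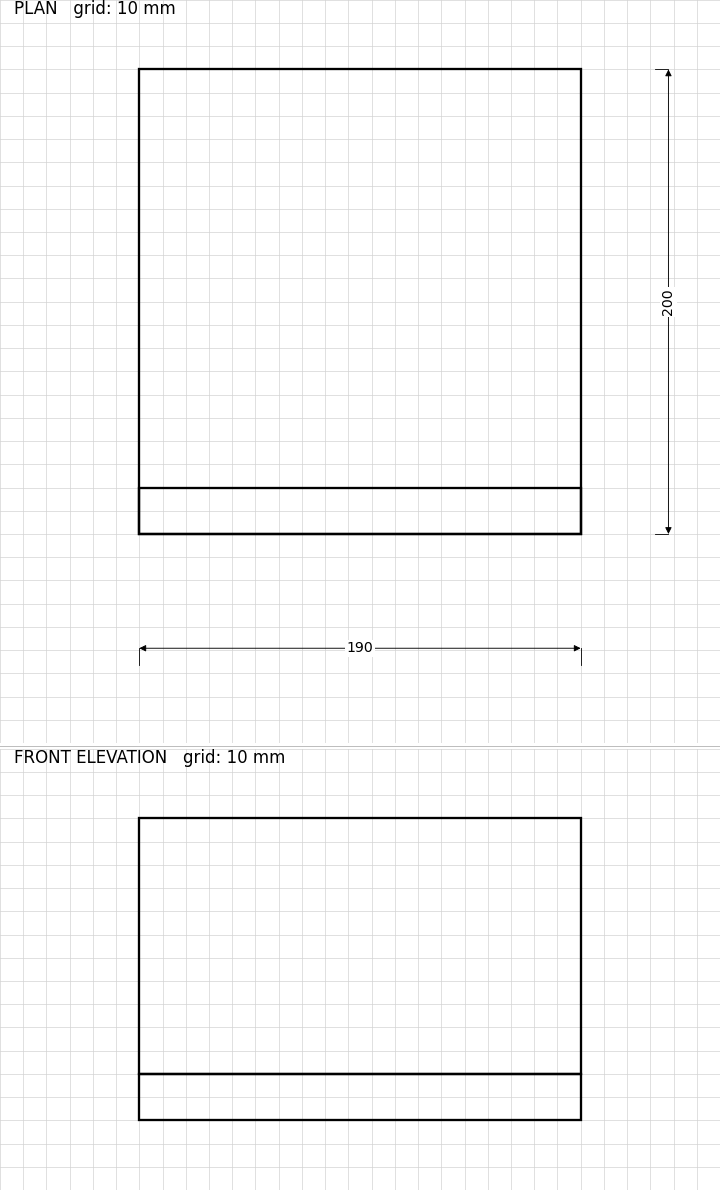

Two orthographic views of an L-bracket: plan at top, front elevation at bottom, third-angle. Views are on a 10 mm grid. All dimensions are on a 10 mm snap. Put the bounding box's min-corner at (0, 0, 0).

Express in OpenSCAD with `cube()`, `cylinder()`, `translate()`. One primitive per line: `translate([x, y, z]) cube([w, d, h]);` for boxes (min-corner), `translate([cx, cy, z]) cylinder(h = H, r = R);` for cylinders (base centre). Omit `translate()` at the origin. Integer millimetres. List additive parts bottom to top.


cube([190, 200, 20]);
translate([0, 0, 20]) cube([190, 20, 110]);


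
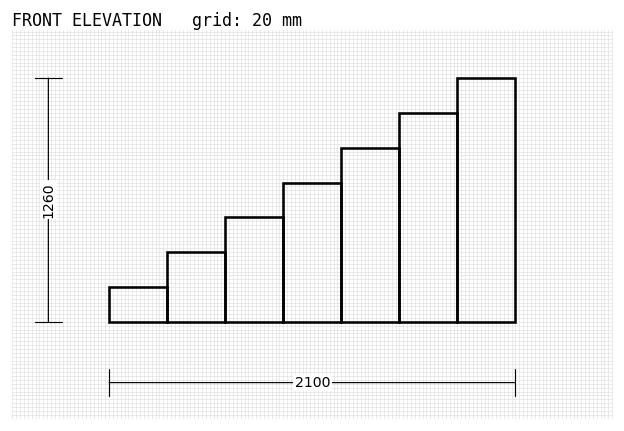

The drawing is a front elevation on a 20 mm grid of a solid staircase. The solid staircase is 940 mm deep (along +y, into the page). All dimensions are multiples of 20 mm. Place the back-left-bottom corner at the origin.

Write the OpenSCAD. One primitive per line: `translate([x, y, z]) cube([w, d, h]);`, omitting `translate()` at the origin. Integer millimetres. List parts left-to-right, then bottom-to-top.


cube([300, 940, 180]);
translate([300, 0, 0]) cube([300, 940, 360]);
translate([600, 0, 0]) cube([300, 940, 540]);
translate([900, 0, 0]) cube([300, 940, 720]);
translate([1200, 0, 0]) cube([300, 940, 900]);
translate([1500, 0, 0]) cube([300, 940, 1080]);
translate([1800, 0, 0]) cube([300, 940, 1260]);


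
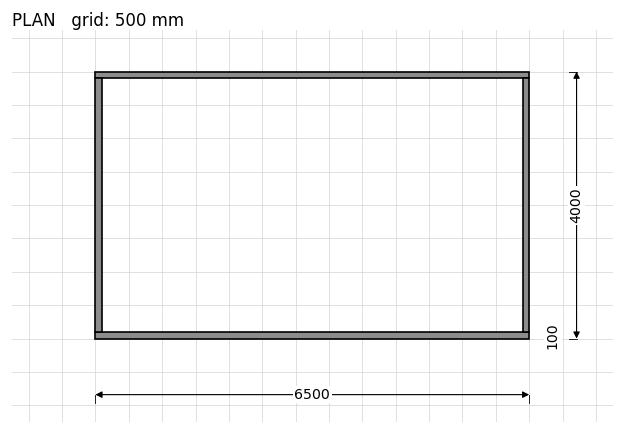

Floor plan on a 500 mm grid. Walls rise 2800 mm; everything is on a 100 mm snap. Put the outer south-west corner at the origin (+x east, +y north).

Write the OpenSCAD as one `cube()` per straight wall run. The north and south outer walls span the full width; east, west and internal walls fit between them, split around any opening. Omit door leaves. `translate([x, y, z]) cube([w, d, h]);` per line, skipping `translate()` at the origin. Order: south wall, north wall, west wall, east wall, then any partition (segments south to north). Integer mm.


cube([6500, 100, 2800]);
translate([0, 3900, 0]) cube([6500, 100, 2800]);
translate([0, 100, 0]) cube([100, 3800, 2800]);
translate([6400, 100, 0]) cube([100, 3800, 2800]);


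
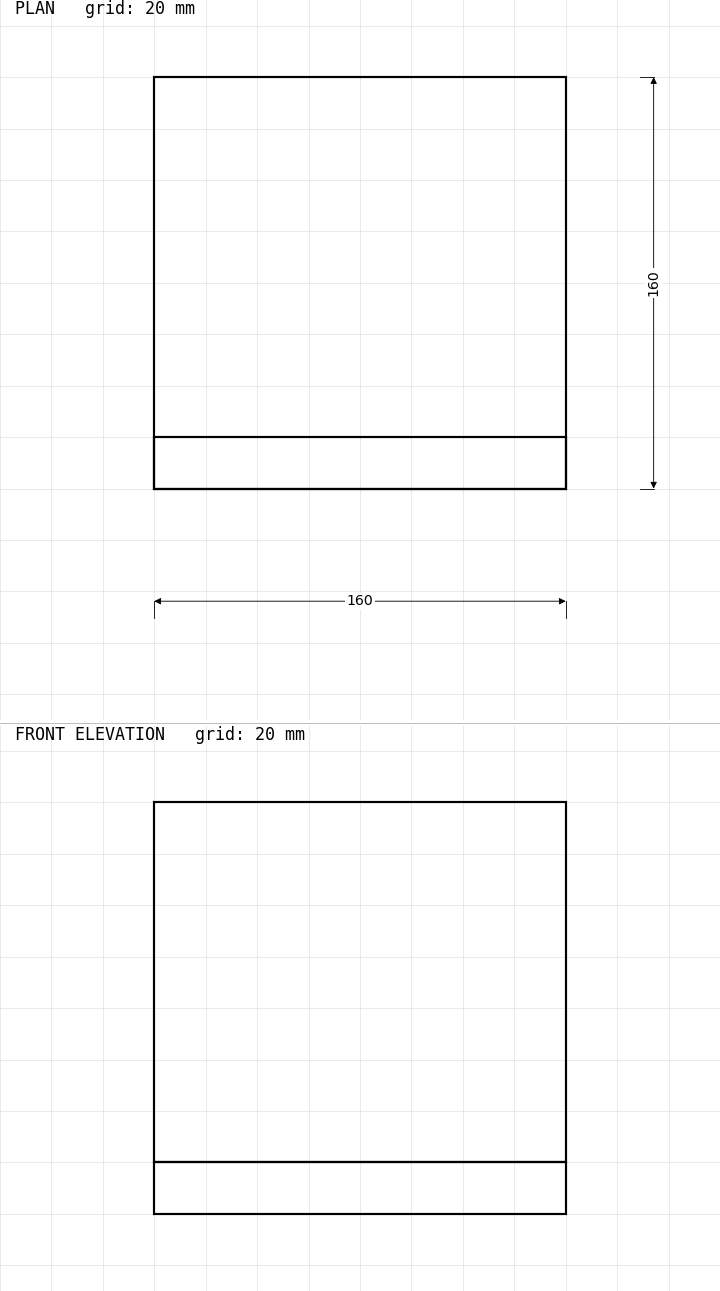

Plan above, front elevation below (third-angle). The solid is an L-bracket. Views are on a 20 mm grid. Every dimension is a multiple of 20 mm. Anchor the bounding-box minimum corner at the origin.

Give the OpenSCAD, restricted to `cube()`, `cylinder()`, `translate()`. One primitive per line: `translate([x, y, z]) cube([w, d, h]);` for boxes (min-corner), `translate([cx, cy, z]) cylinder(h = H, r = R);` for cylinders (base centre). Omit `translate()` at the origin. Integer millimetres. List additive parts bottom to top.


cube([160, 160, 20]);
translate([0, 0, 20]) cube([160, 20, 140]);
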